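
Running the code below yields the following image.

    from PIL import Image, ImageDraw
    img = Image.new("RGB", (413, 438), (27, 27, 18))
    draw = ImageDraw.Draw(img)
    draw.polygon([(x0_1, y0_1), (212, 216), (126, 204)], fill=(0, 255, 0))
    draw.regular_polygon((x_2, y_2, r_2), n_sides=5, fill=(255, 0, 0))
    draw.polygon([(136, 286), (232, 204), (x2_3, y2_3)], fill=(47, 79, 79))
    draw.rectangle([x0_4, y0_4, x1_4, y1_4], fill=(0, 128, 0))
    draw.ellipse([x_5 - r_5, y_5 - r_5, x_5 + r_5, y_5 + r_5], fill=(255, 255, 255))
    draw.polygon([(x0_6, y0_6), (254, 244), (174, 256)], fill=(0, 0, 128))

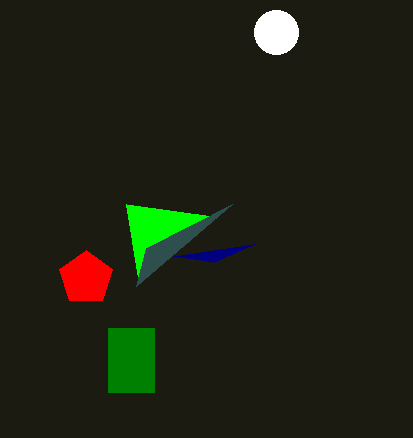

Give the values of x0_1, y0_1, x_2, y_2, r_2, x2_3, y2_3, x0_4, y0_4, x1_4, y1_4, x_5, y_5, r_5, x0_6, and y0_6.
x0_1 = 138; y0_1 = 278; x_2 = 86; y_2 = 278; r_2 = 28; x2_3 = 146; y2_3 = 248; x0_4 = 108; y0_4 = 328; x1_4 = 154; y1_4 = 392; x_5 = 276; y_5 = 32; r_5 = 22; x0_6 = 214; y0_6 = 262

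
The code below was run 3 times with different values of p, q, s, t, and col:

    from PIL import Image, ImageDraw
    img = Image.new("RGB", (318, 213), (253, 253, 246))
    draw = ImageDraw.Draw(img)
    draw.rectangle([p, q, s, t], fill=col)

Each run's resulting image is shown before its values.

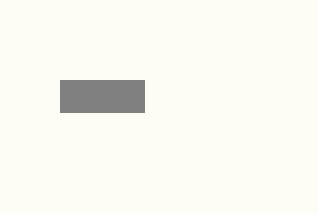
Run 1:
p = 60; q = 80; s = 144; t = 112; col = 'gray'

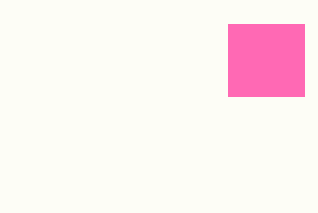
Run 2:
p = 228; q = 24; s = 304; t = 96; col = 'hotpink'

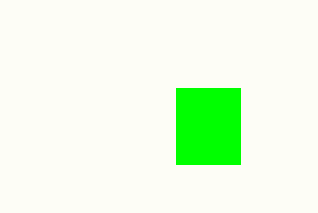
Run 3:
p = 176
q = 88
s = 240
t = 164
col = 'lime'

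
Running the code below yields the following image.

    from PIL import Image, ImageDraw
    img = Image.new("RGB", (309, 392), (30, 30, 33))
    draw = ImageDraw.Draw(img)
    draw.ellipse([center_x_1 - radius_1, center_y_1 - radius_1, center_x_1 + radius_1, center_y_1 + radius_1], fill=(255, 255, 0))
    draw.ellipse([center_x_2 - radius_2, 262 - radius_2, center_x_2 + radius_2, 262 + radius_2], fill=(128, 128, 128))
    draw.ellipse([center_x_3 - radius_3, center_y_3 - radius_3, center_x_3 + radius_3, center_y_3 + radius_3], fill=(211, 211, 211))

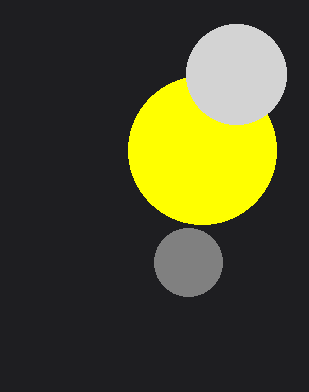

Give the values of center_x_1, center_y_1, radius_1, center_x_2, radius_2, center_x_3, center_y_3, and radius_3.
center_x_1 = 202
center_y_1 = 150
radius_1 = 74
center_x_2 = 188
radius_2 = 34
center_x_3 = 236
center_y_3 = 74
radius_3 = 50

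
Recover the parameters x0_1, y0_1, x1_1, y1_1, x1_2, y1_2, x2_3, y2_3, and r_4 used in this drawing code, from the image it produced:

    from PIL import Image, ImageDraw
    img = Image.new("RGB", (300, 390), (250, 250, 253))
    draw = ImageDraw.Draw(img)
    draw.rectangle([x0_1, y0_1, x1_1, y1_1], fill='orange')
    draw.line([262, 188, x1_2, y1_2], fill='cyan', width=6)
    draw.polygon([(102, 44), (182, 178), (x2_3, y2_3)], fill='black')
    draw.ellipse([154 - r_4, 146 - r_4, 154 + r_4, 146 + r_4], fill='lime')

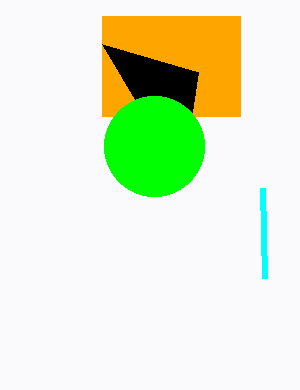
x0_1 = 102, y0_1 = 16, x1_1 = 240, y1_1 = 116, x1_2 = 264, y1_2 = 278, x2_3 = 198, y2_3 = 72, r_4 = 50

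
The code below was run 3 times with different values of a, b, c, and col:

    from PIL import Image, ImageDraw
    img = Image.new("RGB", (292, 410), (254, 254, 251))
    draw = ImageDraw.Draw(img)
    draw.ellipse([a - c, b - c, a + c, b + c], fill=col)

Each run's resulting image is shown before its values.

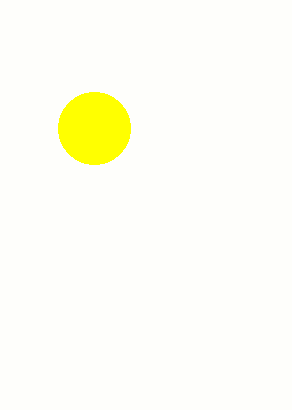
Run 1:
a = 94; b = 128; c = 36; col = 'yellow'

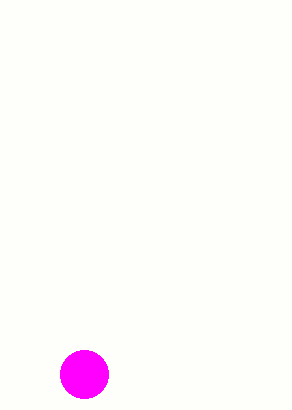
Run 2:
a = 84, b = 374, c = 24, col = 'magenta'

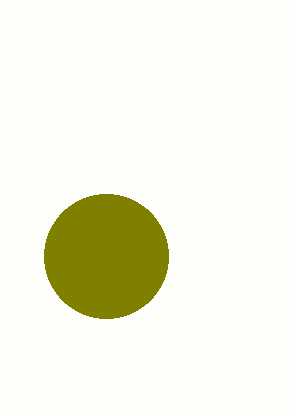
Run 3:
a = 106, b = 256, c = 62, col = 'olive'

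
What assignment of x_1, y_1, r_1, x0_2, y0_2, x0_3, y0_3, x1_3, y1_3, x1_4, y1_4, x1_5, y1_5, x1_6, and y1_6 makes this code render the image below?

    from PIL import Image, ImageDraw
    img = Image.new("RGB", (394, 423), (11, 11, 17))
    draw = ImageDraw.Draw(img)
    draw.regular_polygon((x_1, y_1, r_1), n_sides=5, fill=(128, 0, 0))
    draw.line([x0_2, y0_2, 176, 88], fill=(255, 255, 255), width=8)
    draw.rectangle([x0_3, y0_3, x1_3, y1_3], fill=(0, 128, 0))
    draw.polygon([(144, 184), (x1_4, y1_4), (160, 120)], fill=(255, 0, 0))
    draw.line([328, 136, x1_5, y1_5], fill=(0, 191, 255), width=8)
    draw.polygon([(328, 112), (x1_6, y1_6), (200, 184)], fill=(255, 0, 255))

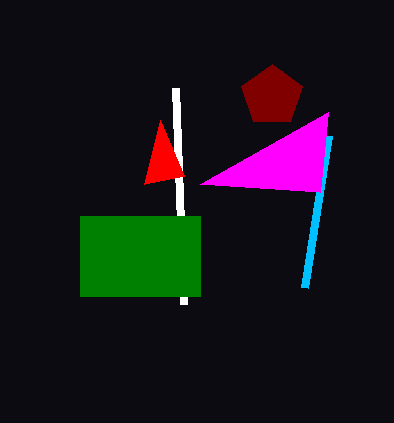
x_1 = 272; y_1 = 96; r_1 = 32; x0_2 = 184; y0_2 = 304; x0_3 = 80; y0_3 = 216; x1_3 = 200; y1_3 = 296; x1_4 = 184; y1_4 = 176; x1_5 = 304; y1_5 = 288; x1_6 = 320; y1_6 = 192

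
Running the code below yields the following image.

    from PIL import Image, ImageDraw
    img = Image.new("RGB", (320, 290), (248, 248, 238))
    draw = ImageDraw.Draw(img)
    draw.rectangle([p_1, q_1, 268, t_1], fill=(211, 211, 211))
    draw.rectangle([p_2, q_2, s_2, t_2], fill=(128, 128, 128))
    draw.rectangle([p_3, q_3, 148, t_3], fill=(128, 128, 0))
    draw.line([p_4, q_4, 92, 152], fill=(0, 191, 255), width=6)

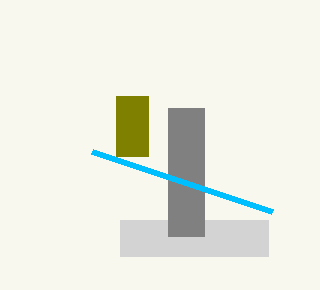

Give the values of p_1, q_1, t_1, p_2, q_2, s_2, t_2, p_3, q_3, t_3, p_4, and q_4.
p_1 = 120; q_1 = 220; t_1 = 256; p_2 = 168; q_2 = 108; s_2 = 204; t_2 = 236; p_3 = 116; q_3 = 96; t_3 = 156; p_4 = 272; q_4 = 212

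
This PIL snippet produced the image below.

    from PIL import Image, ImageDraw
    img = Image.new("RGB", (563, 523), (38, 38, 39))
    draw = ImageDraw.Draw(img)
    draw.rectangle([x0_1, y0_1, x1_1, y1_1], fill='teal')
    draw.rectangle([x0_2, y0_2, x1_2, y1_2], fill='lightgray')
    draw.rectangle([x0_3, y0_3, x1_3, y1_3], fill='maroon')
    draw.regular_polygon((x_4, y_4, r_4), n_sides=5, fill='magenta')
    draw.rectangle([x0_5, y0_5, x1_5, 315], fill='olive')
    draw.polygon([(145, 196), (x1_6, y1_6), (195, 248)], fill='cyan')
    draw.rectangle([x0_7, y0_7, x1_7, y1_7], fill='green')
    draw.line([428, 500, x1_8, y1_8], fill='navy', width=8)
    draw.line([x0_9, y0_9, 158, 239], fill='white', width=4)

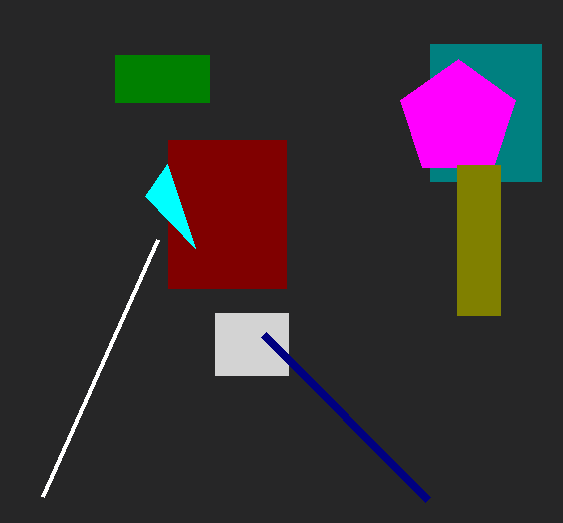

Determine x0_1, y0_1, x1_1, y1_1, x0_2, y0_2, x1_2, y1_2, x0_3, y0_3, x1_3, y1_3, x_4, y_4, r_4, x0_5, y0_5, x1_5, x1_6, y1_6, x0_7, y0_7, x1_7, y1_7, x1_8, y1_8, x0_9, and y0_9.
x0_1 = 430, y0_1 = 44, x1_1 = 541, y1_1 = 181, x0_2 = 215, y0_2 = 313, x1_2 = 288, y1_2 = 375, x0_3 = 168, y0_3 = 140, x1_3 = 286, y1_3 = 288, x_4 = 458, y_4 = 119, r_4 = 60, x0_5 = 457, y0_5 = 165, x1_5 = 500, x1_6 = 167, y1_6 = 164, x0_7 = 115, y0_7 = 55, x1_7 = 209, y1_7 = 102, x1_8 = 264, y1_8 = 335, x0_9 = 43, y0_9 = 496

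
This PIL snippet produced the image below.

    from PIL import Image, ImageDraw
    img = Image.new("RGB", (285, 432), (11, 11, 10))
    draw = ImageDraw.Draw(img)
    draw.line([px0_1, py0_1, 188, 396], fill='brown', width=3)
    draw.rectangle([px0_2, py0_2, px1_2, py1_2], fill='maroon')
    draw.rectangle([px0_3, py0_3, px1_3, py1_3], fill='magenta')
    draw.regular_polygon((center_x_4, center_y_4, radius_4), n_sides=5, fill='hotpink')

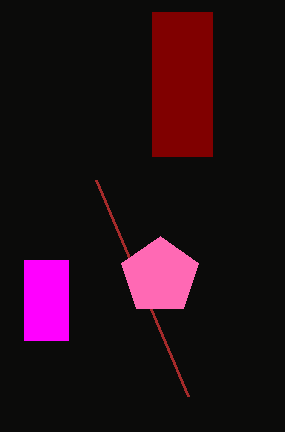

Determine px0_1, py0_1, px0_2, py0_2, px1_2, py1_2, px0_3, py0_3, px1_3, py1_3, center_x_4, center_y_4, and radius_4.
px0_1 = 96; py0_1 = 180; px0_2 = 152; py0_2 = 12; px1_2 = 212; py1_2 = 156; px0_3 = 24; py0_3 = 260; px1_3 = 68; py1_3 = 340; center_x_4 = 160; center_y_4 = 276; radius_4 = 40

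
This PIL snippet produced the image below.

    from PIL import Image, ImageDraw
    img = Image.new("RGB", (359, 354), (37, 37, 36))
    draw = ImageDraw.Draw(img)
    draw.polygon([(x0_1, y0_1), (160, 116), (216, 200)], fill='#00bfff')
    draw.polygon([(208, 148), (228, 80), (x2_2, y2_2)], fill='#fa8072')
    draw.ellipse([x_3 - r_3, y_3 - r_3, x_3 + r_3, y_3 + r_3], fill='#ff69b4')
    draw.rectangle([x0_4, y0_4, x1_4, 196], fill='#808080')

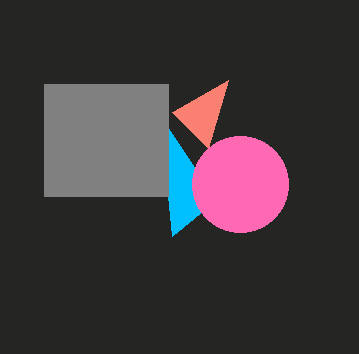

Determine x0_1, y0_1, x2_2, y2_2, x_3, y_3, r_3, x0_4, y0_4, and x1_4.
x0_1 = 172
y0_1 = 236
x2_2 = 172
y2_2 = 112
x_3 = 240
y_3 = 184
r_3 = 48
x0_4 = 44
y0_4 = 84
x1_4 = 168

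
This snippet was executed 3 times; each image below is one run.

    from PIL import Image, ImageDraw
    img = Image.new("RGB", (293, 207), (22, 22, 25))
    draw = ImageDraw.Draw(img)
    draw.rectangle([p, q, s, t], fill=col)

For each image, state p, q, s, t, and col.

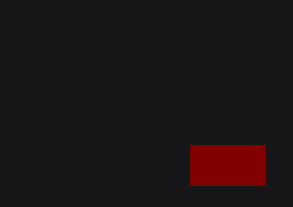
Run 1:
p = 190, q = 145, s = 265, t = 185, col = 'maroon'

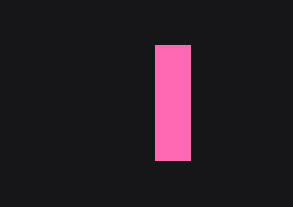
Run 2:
p = 155
q = 45
s = 190
t = 160
col = 'hotpink'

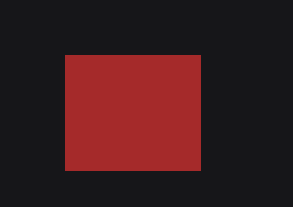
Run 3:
p = 65
q = 55
s = 200
t = 170
col = 'brown'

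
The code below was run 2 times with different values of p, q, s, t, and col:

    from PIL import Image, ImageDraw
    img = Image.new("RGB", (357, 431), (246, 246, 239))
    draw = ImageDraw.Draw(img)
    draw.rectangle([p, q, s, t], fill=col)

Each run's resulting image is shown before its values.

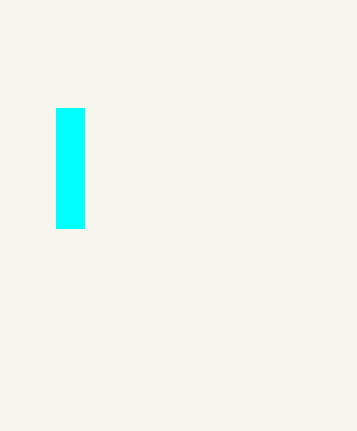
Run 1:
p = 56, q = 108, s = 84, t = 228, col = 'cyan'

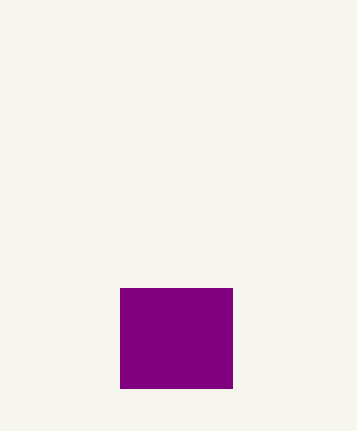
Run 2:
p = 120; q = 288; s = 232; t = 388; col = 'purple'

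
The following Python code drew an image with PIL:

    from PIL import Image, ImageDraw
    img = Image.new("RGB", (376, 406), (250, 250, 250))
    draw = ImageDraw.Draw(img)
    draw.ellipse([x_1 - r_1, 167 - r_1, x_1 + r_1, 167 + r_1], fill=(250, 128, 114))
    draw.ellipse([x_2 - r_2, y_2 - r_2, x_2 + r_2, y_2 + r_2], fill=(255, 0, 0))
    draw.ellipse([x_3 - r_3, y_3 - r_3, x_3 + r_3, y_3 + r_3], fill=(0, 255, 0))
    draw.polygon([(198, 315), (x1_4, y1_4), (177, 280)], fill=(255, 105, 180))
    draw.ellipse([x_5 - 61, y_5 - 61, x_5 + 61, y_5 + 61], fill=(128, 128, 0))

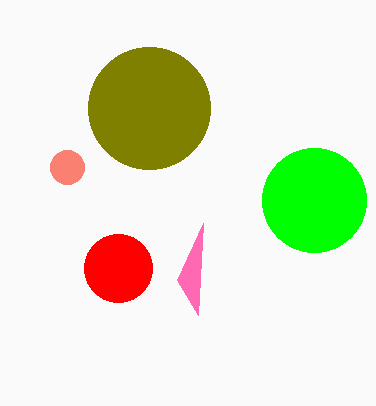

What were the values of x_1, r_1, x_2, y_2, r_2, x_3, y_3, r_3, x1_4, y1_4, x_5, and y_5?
x_1 = 67, r_1 = 17, x_2 = 118, y_2 = 268, r_2 = 34, x_3 = 314, y_3 = 200, r_3 = 52, x1_4 = 203, y1_4 = 223, x_5 = 149, y_5 = 108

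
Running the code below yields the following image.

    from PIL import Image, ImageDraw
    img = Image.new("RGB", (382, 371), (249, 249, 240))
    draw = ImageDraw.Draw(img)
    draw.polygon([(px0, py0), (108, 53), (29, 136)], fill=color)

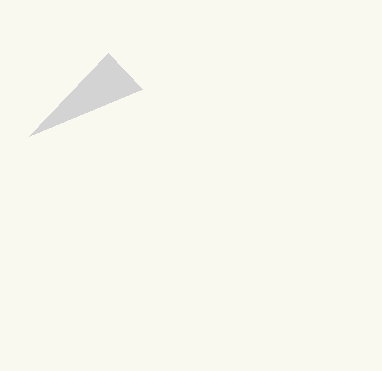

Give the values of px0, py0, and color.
px0 = 142; py0 = 89; color = 'lightgray'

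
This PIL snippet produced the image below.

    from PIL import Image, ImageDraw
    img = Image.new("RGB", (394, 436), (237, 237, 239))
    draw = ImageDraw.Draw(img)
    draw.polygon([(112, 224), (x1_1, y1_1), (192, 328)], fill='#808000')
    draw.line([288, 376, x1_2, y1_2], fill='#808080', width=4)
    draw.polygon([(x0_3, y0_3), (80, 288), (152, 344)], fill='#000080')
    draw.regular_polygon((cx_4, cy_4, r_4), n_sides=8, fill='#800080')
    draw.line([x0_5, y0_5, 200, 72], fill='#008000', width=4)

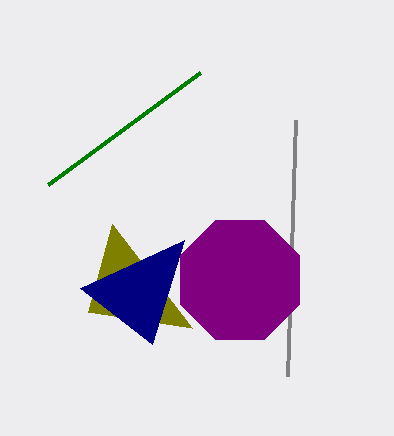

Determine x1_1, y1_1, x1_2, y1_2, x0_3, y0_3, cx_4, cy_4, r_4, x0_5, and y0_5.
x1_1 = 88
y1_1 = 312
x1_2 = 296
y1_2 = 120
x0_3 = 184
y0_3 = 240
cx_4 = 240
cy_4 = 280
r_4 = 64
x0_5 = 48
y0_5 = 184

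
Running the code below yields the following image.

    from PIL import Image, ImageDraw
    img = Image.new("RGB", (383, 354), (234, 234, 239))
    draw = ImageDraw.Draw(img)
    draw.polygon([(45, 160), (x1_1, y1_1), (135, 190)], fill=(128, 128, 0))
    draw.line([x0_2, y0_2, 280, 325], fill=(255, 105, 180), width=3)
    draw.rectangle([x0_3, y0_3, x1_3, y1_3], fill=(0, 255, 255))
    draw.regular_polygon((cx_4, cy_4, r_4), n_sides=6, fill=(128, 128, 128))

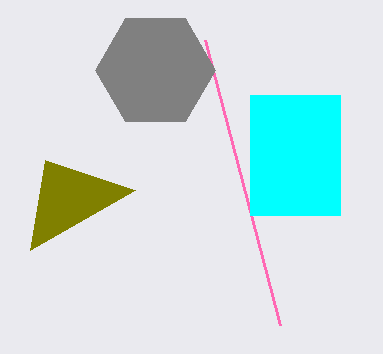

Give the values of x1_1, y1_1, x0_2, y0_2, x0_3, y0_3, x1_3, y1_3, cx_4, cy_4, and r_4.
x1_1 = 30, y1_1 = 250, x0_2 = 205, y0_2 = 40, x0_3 = 250, y0_3 = 95, x1_3 = 340, y1_3 = 215, cx_4 = 155, cy_4 = 70, r_4 = 60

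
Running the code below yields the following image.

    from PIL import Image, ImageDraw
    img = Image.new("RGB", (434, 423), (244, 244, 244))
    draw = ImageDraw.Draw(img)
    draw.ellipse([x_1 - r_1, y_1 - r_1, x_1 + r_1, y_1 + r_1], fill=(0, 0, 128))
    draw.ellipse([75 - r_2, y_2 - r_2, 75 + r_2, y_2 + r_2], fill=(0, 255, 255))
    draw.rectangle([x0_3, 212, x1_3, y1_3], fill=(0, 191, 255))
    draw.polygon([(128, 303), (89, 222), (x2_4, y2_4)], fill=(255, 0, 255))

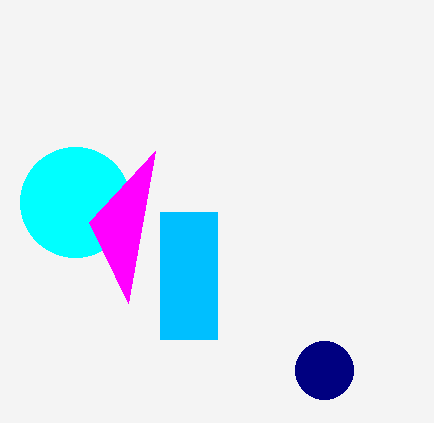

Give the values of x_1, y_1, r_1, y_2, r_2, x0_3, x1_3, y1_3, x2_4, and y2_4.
x_1 = 324
y_1 = 370
r_1 = 29
y_2 = 202
r_2 = 55
x0_3 = 160
x1_3 = 217
y1_3 = 339
x2_4 = 155
y2_4 = 151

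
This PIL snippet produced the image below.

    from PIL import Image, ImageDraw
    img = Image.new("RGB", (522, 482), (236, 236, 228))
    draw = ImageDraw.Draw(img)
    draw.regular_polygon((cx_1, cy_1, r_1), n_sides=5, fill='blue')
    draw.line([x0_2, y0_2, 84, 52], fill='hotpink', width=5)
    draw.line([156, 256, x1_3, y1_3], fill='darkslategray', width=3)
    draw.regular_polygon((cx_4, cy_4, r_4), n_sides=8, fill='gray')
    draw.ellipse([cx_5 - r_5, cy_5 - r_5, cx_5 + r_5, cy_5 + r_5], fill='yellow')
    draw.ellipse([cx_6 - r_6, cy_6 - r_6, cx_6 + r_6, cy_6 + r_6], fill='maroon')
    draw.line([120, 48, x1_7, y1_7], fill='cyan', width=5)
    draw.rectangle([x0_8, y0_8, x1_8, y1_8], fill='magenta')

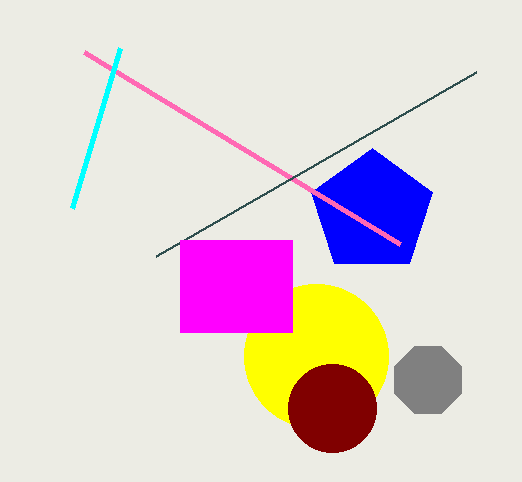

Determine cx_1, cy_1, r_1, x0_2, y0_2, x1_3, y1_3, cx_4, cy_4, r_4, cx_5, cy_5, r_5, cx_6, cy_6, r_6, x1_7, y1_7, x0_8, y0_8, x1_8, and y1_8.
cx_1 = 372
cy_1 = 212
r_1 = 64
x0_2 = 400
y0_2 = 244
x1_3 = 476
y1_3 = 72
cx_4 = 428
cy_4 = 380
r_4 = 36
cx_5 = 316
cy_5 = 356
r_5 = 72
cx_6 = 332
cy_6 = 408
r_6 = 44
x1_7 = 72
y1_7 = 208
x0_8 = 180
y0_8 = 240
x1_8 = 292
y1_8 = 332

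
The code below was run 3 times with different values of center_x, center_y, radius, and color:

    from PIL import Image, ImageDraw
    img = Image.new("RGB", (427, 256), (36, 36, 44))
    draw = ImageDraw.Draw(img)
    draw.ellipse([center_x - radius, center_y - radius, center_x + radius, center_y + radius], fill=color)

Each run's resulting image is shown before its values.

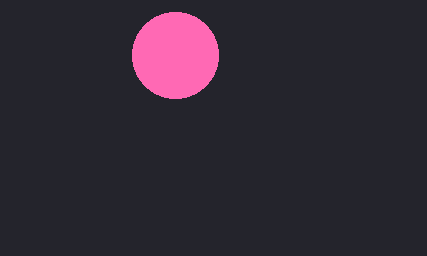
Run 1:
center_x = 175, center_y = 55, radius = 43, color = 'hotpink'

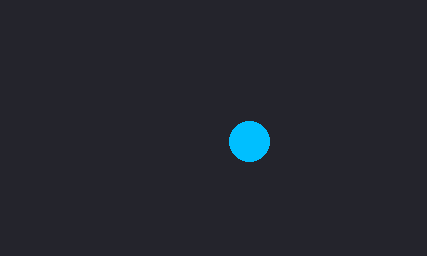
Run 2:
center_x = 249
center_y = 141
radius = 20
color = 'deepskyblue'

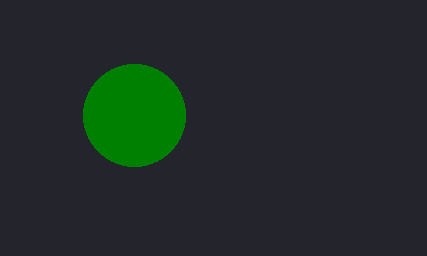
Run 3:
center_x = 134; center_y = 115; radius = 51; color = 'green'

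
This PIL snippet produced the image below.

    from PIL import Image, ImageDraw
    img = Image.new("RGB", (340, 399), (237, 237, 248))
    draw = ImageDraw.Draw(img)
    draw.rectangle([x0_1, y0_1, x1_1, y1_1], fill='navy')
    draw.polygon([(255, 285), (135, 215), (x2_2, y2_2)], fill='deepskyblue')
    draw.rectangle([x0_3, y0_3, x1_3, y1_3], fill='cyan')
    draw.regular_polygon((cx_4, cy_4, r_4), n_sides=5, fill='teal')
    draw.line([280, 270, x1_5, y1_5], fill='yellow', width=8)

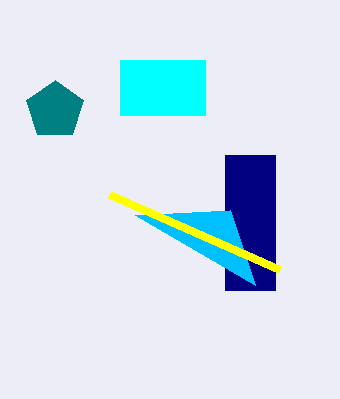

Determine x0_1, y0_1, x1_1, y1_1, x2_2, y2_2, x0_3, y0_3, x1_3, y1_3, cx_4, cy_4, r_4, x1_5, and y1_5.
x0_1 = 225; y0_1 = 155; x1_1 = 275; y1_1 = 290; x2_2 = 230; y2_2 = 210; x0_3 = 120; y0_3 = 60; x1_3 = 205; y1_3 = 115; cx_4 = 55; cy_4 = 110; r_4 = 30; x1_5 = 110; y1_5 = 195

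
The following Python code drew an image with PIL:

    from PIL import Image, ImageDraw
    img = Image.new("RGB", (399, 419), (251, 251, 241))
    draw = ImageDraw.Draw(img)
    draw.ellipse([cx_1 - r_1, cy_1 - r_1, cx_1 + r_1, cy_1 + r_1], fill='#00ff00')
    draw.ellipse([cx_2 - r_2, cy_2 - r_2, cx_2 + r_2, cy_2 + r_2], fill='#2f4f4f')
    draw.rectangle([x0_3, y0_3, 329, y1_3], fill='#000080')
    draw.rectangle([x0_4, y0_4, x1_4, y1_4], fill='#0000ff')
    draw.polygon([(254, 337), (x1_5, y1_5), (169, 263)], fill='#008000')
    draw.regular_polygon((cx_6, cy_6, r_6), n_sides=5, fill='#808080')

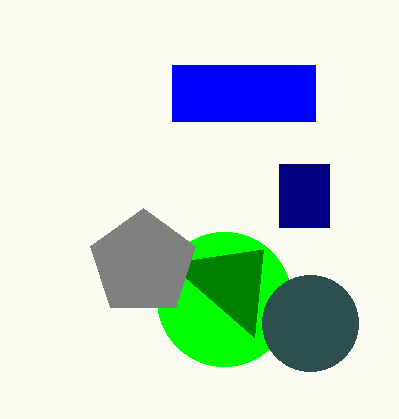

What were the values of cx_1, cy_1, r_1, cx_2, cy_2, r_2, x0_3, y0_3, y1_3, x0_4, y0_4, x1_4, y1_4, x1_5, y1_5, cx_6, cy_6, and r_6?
cx_1 = 224, cy_1 = 299, r_1 = 67, cx_2 = 310, cy_2 = 323, r_2 = 48, x0_3 = 279, y0_3 = 164, y1_3 = 227, x0_4 = 172, y0_4 = 65, x1_4 = 315, y1_4 = 121, x1_5 = 263, y1_5 = 249, cx_6 = 143, cy_6 = 263, r_6 = 55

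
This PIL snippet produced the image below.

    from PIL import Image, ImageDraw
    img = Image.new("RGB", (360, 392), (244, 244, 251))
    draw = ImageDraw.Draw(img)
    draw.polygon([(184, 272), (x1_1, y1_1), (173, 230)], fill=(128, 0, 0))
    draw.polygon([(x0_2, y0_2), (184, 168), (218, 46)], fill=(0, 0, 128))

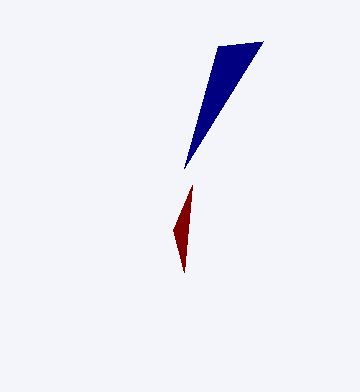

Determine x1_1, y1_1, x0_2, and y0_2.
x1_1 = 192
y1_1 = 185
x0_2 = 263
y0_2 = 41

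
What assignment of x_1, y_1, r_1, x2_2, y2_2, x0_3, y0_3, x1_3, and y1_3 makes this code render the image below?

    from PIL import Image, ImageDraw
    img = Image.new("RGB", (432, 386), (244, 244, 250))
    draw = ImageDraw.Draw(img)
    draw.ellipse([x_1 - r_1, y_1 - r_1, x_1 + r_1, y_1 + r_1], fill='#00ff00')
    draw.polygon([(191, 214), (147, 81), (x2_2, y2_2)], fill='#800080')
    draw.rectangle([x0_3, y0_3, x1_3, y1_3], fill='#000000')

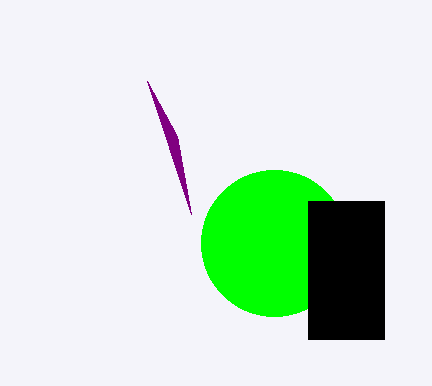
x_1 = 274
y_1 = 243
r_1 = 73
x2_2 = 177
y2_2 = 136
x0_3 = 308
y0_3 = 201
x1_3 = 384
y1_3 = 339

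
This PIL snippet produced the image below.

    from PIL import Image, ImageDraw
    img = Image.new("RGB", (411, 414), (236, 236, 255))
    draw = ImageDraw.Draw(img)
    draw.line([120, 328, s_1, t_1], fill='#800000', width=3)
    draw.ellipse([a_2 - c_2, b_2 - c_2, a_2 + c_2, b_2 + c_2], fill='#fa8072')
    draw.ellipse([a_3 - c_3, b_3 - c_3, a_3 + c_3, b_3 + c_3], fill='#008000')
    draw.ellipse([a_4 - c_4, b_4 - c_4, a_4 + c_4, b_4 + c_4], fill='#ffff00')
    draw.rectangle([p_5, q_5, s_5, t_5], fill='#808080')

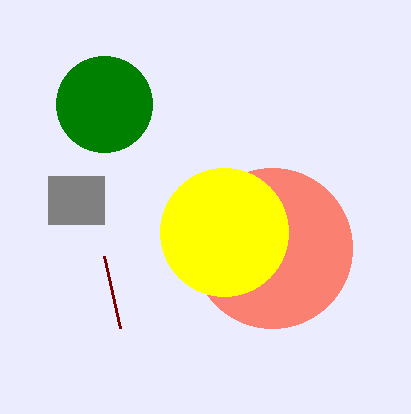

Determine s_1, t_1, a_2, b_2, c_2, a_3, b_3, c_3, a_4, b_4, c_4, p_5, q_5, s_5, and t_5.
s_1 = 104
t_1 = 256
a_2 = 272
b_2 = 248
c_2 = 80
a_3 = 104
b_3 = 104
c_3 = 48
a_4 = 224
b_4 = 232
c_4 = 64
p_5 = 48
q_5 = 176
s_5 = 104
t_5 = 224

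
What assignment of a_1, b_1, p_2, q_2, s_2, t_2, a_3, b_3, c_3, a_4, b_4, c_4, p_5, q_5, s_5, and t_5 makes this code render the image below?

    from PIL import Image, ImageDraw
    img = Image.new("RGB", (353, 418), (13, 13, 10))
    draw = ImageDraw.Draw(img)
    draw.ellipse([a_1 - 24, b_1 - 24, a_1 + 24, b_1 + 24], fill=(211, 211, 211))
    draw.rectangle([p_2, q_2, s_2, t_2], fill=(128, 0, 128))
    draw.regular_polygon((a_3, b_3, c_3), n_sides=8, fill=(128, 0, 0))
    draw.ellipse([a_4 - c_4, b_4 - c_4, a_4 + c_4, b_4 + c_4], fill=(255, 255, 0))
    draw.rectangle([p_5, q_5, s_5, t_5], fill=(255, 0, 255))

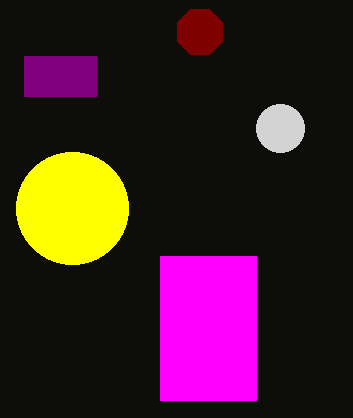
a_1 = 280, b_1 = 128, p_2 = 24, q_2 = 56, s_2 = 96, t_2 = 96, a_3 = 200, b_3 = 32, c_3 = 24, a_4 = 72, b_4 = 208, c_4 = 56, p_5 = 160, q_5 = 256, s_5 = 256, t_5 = 400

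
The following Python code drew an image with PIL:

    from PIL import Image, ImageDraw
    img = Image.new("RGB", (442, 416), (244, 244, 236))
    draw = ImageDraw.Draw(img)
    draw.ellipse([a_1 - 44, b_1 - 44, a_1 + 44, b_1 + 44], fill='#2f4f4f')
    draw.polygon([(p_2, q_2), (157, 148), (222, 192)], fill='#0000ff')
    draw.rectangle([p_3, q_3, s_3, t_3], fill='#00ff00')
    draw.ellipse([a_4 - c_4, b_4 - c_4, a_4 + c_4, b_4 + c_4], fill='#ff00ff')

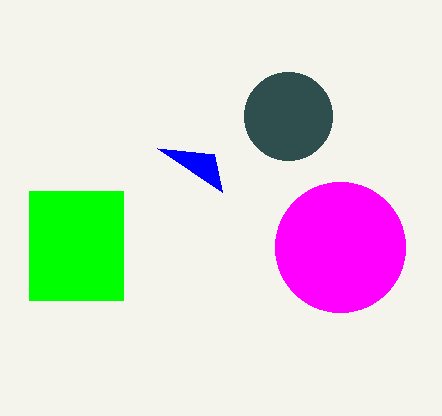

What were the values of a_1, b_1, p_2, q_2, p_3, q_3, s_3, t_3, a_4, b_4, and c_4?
a_1 = 288; b_1 = 116; p_2 = 214; q_2 = 154; p_3 = 29; q_3 = 191; s_3 = 123; t_3 = 300; a_4 = 340; b_4 = 247; c_4 = 65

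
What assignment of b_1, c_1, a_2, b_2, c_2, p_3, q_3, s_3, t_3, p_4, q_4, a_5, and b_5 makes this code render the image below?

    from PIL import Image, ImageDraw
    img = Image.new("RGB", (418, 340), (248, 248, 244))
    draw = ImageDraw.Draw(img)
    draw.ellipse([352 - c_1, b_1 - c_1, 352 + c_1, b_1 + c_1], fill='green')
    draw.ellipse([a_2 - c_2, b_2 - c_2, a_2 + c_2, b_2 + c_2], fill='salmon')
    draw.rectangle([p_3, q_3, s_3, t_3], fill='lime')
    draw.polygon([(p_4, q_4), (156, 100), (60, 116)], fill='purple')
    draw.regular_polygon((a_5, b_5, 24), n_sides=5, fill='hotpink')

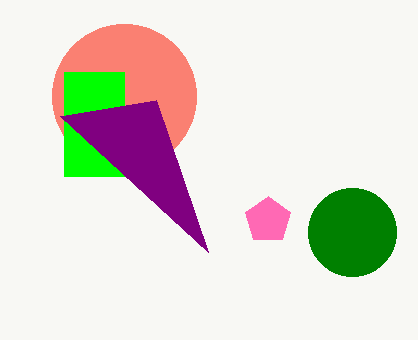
b_1 = 232
c_1 = 44
a_2 = 124
b_2 = 96
c_2 = 72
p_3 = 64
q_3 = 72
s_3 = 124
t_3 = 176
p_4 = 208
q_4 = 252
a_5 = 268
b_5 = 220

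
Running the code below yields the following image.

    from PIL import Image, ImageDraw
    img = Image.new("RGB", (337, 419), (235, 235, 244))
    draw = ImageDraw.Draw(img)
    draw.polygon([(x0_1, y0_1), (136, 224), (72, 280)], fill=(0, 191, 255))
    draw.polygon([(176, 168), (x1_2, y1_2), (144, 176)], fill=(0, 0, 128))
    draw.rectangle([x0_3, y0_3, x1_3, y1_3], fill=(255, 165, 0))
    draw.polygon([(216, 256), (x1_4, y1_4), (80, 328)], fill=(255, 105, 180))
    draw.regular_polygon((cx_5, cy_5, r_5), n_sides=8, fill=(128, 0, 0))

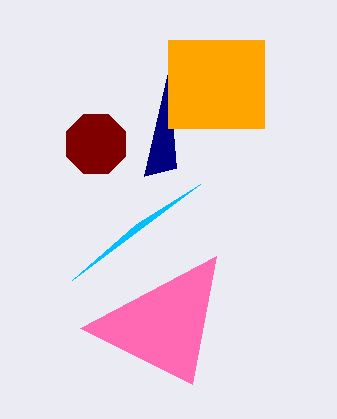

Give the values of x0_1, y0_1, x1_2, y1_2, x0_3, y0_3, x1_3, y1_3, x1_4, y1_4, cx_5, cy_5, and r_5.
x0_1 = 200, y0_1 = 184, x1_2 = 168, y1_2 = 72, x0_3 = 168, y0_3 = 40, x1_3 = 264, y1_3 = 128, x1_4 = 192, y1_4 = 384, cx_5 = 96, cy_5 = 144, r_5 = 32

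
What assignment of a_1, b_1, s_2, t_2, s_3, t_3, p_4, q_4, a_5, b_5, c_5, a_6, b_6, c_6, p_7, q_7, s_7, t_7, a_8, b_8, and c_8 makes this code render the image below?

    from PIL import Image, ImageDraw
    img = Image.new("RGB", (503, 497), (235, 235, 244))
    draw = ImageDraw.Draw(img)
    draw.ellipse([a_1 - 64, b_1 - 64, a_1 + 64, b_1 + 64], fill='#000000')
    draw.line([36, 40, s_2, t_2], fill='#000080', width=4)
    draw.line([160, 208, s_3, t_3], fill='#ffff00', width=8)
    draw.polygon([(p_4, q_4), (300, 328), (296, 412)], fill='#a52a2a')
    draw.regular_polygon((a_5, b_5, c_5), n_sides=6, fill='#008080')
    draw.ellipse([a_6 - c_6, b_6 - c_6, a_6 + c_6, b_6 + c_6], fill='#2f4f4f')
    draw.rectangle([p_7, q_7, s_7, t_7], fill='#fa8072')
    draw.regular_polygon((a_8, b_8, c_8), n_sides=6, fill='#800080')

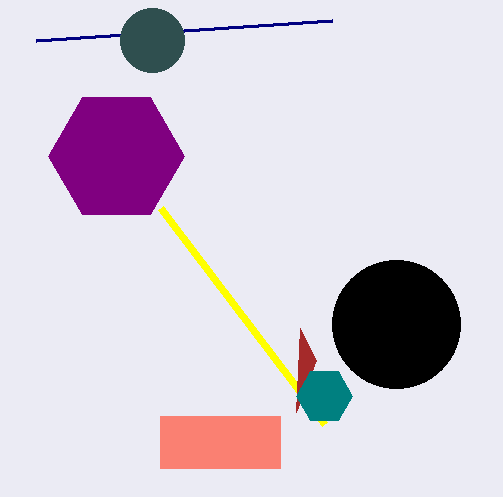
a_1 = 396; b_1 = 324; s_2 = 332; t_2 = 20; s_3 = 324; t_3 = 424; p_4 = 316; q_4 = 360; a_5 = 324; b_5 = 396; c_5 = 28; a_6 = 152; b_6 = 40; c_6 = 32; p_7 = 160; q_7 = 416; s_7 = 280; t_7 = 468; a_8 = 116; b_8 = 156; c_8 = 68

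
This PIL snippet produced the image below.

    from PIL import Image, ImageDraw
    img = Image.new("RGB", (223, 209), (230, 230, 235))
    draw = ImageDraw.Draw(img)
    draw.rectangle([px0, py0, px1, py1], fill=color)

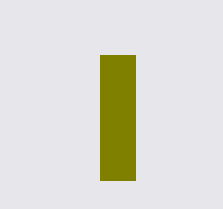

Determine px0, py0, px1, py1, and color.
px0 = 100, py0 = 55, px1 = 135, py1 = 180, color = 'olive'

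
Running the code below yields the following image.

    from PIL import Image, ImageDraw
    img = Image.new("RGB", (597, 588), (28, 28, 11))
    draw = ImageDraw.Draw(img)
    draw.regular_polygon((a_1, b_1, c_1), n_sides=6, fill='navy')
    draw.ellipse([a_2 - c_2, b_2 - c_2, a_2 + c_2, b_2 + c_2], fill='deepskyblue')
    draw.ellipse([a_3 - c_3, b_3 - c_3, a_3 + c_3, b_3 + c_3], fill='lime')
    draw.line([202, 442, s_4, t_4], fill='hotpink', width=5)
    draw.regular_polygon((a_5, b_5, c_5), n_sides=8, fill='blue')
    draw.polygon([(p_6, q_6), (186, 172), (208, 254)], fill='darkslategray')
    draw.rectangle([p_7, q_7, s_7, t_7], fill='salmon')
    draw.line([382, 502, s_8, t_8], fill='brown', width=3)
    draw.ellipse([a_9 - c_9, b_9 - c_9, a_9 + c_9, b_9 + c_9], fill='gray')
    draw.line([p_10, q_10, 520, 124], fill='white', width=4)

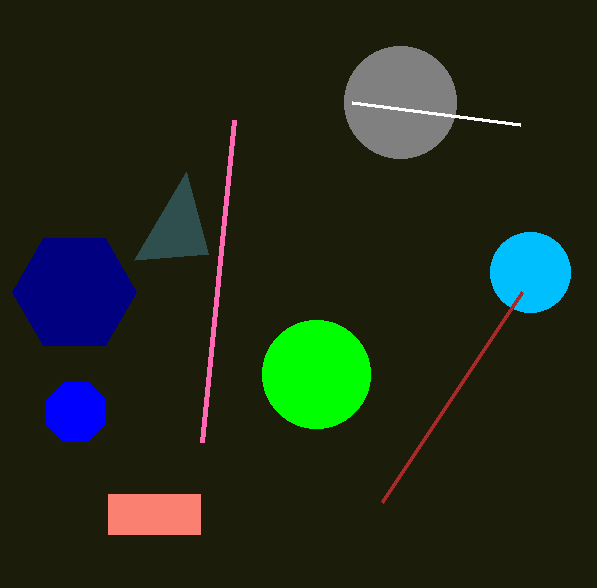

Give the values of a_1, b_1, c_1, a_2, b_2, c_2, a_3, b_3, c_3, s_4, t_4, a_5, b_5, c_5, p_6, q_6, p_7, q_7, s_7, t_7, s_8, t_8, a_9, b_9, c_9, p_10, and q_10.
a_1 = 74; b_1 = 292; c_1 = 62; a_2 = 530; b_2 = 272; c_2 = 40; a_3 = 316; b_3 = 374; c_3 = 54; s_4 = 234; t_4 = 120; a_5 = 76; b_5 = 412; c_5 = 32; p_6 = 134; q_6 = 260; p_7 = 108; q_7 = 494; s_7 = 200; t_7 = 534; s_8 = 522; t_8 = 292; a_9 = 400; b_9 = 102; c_9 = 56; p_10 = 352; q_10 = 102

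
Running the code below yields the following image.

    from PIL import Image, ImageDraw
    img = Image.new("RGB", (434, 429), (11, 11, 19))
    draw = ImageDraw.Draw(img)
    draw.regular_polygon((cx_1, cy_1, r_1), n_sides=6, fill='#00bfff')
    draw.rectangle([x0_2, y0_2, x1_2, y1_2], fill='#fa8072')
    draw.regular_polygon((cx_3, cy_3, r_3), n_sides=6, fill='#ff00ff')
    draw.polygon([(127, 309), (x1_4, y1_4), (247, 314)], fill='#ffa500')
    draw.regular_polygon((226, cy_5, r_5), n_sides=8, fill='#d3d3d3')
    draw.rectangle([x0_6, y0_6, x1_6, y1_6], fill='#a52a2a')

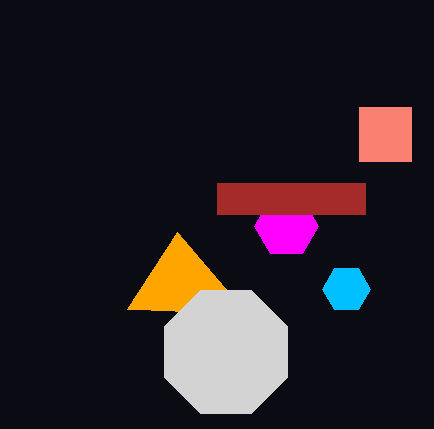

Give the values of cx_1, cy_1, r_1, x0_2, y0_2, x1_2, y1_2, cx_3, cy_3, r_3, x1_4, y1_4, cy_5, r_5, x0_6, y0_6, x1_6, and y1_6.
cx_1 = 346; cy_1 = 289; r_1 = 24; x0_2 = 359; y0_2 = 107; x1_2 = 411; y1_2 = 161; cx_3 = 286; cy_3 = 226; r_3 = 32; x1_4 = 177; y1_4 = 232; cy_5 = 352; r_5 = 67; x0_6 = 217; y0_6 = 183; x1_6 = 365; y1_6 = 214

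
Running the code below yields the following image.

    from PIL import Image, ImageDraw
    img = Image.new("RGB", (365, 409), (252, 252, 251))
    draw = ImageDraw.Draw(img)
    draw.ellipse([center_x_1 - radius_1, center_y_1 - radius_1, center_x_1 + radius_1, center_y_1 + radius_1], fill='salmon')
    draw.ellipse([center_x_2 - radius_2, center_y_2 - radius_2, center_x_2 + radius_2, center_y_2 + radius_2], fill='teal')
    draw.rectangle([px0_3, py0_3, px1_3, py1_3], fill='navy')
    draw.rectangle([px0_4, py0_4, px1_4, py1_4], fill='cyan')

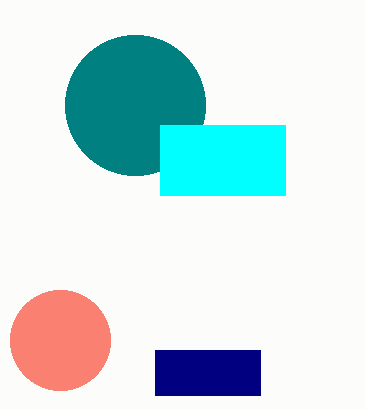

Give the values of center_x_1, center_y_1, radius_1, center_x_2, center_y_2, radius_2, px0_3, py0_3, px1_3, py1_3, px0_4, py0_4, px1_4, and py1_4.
center_x_1 = 60
center_y_1 = 340
radius_1 = 50
center_x_2 = 135
center_y_2 = 105
radius_2 = 70
px0_3 = 155
py0_3 = 350
px1_3 = 260
py1_3 = 395
px0_4 = 160
py0_4 = 125
px1_4 = 285
py1_4 = 195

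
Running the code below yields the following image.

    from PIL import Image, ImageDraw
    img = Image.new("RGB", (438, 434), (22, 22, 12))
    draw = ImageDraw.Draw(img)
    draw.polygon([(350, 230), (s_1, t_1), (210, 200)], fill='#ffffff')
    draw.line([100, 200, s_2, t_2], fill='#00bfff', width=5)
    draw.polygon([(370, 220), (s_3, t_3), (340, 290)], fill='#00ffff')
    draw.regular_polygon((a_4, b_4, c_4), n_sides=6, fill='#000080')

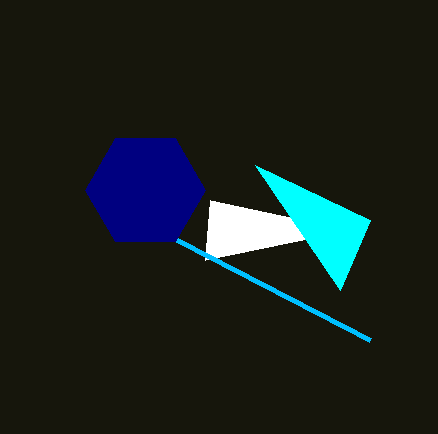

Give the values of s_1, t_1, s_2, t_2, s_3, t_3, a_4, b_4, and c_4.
s_1 = 205; t_1 = 260; s_2 = 370; t_2 = 340; s_3 = 255; t_3 = 165; a_4 = 145; b_4 = 190; c_4 = 60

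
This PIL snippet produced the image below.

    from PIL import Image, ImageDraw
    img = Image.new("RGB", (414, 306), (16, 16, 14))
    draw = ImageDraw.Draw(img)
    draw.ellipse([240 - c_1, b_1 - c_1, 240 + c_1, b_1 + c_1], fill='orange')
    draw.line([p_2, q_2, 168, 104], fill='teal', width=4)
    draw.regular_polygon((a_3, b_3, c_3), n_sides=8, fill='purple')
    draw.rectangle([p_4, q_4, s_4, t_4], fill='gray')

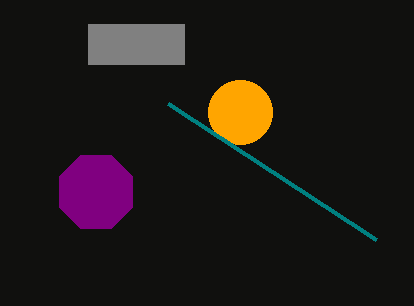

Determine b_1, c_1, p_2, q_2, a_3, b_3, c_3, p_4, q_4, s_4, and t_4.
b_1 = 112, c_1 = 32, p_2 = 376, q_2 = 240, a_3 = 96, b_3 = 192, c_3 = 40, p_4 = 88, q_4 = 24, s_4 = 184, t_4 = 64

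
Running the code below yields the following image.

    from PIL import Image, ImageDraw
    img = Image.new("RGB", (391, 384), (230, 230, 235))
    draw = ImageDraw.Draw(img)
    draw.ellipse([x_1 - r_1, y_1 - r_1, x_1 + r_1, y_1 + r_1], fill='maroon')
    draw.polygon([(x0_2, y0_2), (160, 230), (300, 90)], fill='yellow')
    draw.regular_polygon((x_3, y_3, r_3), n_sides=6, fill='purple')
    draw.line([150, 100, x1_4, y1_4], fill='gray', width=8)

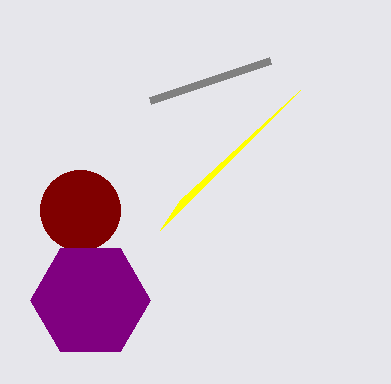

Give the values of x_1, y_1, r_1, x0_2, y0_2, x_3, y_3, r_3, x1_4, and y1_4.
x_1 = 80, y_1 = 210, r_1 = 40, x0_2 = 180, y0_2 = 200, x_3 = 90, y_3 = 300, r_3 = 60, x1_4 = 270, y1_4 = 60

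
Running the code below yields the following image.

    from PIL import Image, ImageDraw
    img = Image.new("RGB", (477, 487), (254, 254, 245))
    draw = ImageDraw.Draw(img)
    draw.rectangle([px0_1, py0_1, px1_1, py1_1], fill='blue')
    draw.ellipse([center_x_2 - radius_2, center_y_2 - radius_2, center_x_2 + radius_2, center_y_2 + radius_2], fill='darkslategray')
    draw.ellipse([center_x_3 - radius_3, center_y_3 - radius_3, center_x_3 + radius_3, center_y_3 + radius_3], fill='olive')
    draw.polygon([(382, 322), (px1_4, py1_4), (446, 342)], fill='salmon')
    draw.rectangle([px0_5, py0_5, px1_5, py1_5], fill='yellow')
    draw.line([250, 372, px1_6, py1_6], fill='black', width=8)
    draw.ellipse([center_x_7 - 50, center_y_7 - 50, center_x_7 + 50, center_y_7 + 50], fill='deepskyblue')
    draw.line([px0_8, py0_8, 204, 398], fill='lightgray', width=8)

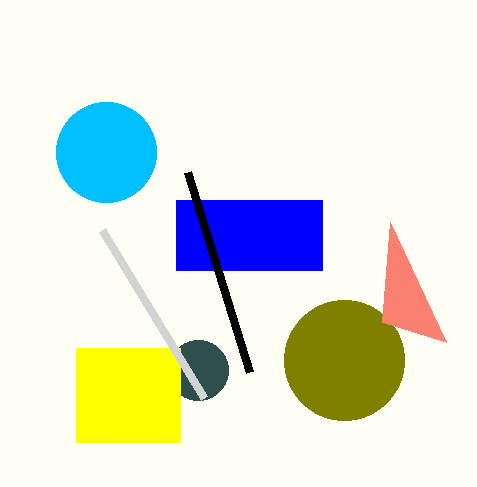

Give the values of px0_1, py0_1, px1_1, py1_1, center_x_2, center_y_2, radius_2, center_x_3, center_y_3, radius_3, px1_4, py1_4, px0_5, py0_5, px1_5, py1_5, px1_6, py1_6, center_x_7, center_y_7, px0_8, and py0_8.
px0_1 = 176
py0_1 = 200
px1_1 = 322
py1_1 = 270
center_x_2 = 198
center_y_2 = 370
radius_2 = 30
center_x_3 = 344
center_y_3 = 360
radius_3 = 60
px1_4 = 390
py1_4 = 222
px0_5 = 76
py0_5 = 348
px1_5 = 180
py1_5 = 442
px1_6 = 188
py1_6 = 172
center_x_7 = 106
center_y_7 = 152
px0_8 = 102
py0_8 = 230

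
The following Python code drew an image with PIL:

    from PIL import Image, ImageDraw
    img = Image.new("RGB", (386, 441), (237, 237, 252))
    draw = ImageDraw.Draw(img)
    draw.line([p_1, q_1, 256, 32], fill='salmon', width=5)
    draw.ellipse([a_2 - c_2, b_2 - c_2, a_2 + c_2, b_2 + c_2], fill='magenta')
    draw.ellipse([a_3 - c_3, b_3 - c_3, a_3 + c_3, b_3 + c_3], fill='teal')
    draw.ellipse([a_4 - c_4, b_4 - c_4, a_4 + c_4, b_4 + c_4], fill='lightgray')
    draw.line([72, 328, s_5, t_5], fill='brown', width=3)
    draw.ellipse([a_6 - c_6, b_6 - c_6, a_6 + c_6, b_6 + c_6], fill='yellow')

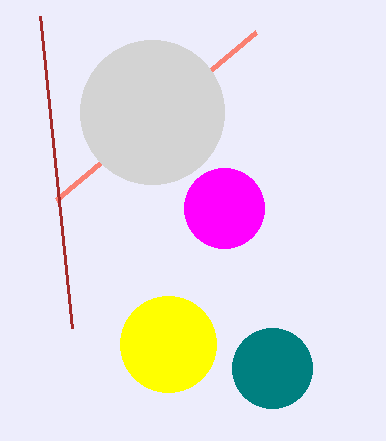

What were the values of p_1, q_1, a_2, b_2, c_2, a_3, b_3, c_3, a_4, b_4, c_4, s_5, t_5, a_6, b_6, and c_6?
p_1 = 56; q_1 = 200; a_2 = 224; b_2 = 208; c_2 = 40; a_3 = 272; b_3 = 368; c_3 = 40; a_4 = 152; b_4 = 112; c_4 = 72; s_5 = 40; t_5 = 16; a_6 = 168; b_6 = 344; c_6 = 48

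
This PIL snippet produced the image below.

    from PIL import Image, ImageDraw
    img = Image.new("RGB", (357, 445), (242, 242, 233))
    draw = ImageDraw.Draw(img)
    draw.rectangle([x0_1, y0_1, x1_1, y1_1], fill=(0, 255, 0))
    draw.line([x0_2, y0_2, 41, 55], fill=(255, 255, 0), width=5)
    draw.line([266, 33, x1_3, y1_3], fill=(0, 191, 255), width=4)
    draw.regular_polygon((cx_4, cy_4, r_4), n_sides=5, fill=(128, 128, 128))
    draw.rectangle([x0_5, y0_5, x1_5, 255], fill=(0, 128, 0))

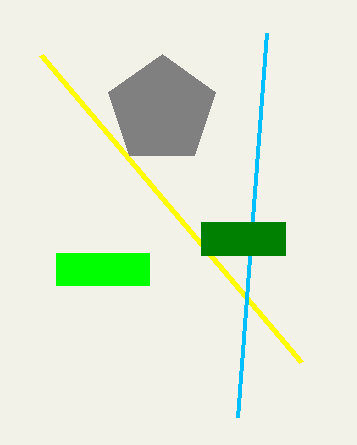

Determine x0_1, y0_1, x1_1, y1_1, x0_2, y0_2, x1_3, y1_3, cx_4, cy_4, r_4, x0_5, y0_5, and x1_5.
x0_1 = 56
y0_1 = 253
x1_1 = 149
y1_1 = 285
x0_2 = 301
y0_2 = 362
x1_3 = 237
y1_3 = 417
cx_4 = 162
cy_4 = 110
r_4 = 56
x0_5 = 201
y0_5 = 222
x1_5 = 285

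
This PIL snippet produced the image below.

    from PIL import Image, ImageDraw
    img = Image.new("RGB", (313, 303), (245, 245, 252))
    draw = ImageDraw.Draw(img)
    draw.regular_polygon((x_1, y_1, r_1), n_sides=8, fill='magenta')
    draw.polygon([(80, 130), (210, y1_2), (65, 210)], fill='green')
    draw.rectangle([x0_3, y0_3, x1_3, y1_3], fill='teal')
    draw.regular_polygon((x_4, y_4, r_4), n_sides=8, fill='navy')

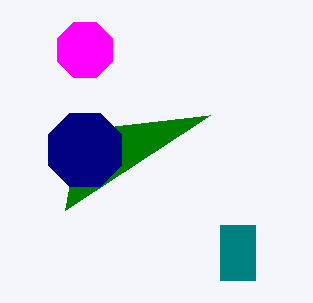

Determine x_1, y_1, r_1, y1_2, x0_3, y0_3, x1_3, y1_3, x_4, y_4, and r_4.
x_1 = 85
y_1 = 50
r_1 = 30
y1_2 = 115
x0_3 = 220
y0_3 = 225
x1_3 = 255
y1_3 = 280
x_4 = 85
y_4 = 150
r_4 = 40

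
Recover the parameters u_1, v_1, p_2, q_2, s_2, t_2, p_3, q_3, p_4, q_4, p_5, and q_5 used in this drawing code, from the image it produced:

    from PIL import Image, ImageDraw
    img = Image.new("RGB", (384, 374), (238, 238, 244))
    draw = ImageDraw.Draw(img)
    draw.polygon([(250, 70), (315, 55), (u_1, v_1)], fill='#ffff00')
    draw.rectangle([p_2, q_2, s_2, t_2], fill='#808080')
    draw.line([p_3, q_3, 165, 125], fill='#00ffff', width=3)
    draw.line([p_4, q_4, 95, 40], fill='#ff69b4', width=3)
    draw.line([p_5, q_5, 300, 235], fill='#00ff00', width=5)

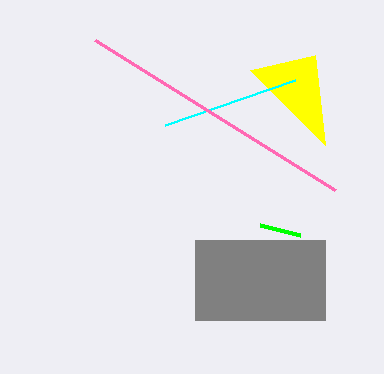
u_1 = 325, v_1 = 145, p_2 = 195, q_2 = 240, s_2 = 325, t_2 = 320, p_3 = 295, q_3 = 80, p_4 = 335, q_4 = 190, p_5 = 260, q_5 = 225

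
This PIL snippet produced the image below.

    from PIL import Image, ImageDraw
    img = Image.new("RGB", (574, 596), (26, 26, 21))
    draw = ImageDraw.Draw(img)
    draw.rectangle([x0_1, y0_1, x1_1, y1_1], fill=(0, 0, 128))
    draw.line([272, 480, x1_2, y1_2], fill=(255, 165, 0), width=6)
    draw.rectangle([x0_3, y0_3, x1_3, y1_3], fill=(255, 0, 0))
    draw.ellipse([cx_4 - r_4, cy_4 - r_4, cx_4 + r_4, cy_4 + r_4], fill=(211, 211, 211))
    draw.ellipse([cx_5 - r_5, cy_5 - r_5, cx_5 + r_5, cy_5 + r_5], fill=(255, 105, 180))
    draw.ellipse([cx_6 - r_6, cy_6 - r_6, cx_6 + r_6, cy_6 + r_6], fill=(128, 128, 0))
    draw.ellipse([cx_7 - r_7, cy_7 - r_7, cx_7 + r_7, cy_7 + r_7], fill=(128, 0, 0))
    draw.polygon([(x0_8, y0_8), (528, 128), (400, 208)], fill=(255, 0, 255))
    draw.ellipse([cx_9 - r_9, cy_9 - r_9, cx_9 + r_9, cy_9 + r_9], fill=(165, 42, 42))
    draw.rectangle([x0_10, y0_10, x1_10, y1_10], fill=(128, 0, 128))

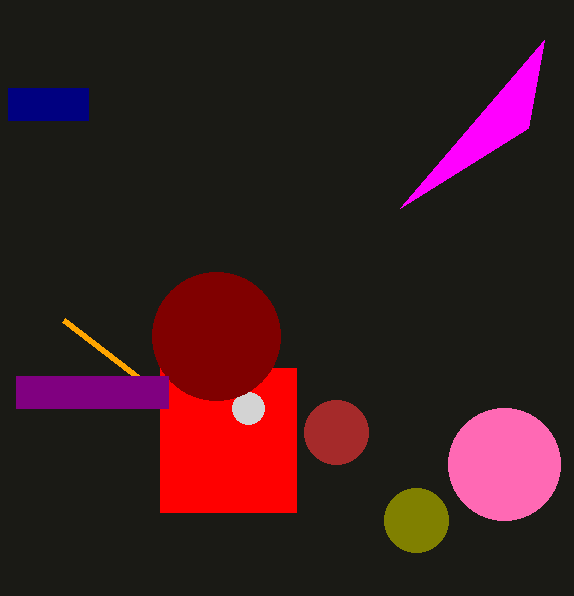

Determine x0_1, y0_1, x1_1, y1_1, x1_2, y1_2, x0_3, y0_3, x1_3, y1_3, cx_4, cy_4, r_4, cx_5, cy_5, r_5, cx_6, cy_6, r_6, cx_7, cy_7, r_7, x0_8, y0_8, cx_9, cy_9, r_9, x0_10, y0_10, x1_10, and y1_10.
x0_1 = 8, y0_1 = 88, x1_1 = 88, y1_1 = 120, x1_2 = 64, y1_2 = 320, x0_3 = 160, y0_3 = 368, x1_3 = 296, y1_3 = 512, cx_4 = 248, cy_4 = 408, r_4 = 16, cx_5 = 504, cy_5 = 464, r_5 = 56, cx_6 = 416, cy_6 = 520, r_6 = 32, cx_7 = 216, cy_7 = 336, r_7 = 64, x0_8 = 544, y0_8 = 40, cx_9 = 336, cy_9 = 432, r_9 = 32, x0_10 = 16, y0_10 = 376, x1_10 = 168, y1_10 = 408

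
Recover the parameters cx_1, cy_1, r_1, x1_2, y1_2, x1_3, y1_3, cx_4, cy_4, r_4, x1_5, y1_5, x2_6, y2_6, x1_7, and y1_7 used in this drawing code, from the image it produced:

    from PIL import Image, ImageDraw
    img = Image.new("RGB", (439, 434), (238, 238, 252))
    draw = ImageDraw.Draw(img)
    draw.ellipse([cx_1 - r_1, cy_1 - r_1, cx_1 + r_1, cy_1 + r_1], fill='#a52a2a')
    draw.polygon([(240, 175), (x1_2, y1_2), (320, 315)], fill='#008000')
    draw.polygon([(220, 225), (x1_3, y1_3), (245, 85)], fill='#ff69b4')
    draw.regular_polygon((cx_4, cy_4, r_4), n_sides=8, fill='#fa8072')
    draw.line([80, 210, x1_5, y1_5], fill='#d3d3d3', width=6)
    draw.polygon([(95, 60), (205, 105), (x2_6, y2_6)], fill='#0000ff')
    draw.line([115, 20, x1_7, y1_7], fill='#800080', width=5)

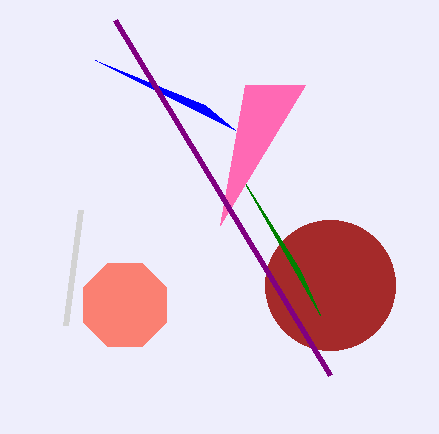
cx_1 = 330, cy_1 = 285, r_1 = 65, x1_2 = 300, y1_2 = 270, x1_3 = 305, y1_3 = 85, cx_4 = 125, cy_4 = 305, r_4 = 45, x1_5 = 65, y1_5 = 325, x2_6 = 235, y2_6 = 130, x1_7 = 330, y1_7 = 375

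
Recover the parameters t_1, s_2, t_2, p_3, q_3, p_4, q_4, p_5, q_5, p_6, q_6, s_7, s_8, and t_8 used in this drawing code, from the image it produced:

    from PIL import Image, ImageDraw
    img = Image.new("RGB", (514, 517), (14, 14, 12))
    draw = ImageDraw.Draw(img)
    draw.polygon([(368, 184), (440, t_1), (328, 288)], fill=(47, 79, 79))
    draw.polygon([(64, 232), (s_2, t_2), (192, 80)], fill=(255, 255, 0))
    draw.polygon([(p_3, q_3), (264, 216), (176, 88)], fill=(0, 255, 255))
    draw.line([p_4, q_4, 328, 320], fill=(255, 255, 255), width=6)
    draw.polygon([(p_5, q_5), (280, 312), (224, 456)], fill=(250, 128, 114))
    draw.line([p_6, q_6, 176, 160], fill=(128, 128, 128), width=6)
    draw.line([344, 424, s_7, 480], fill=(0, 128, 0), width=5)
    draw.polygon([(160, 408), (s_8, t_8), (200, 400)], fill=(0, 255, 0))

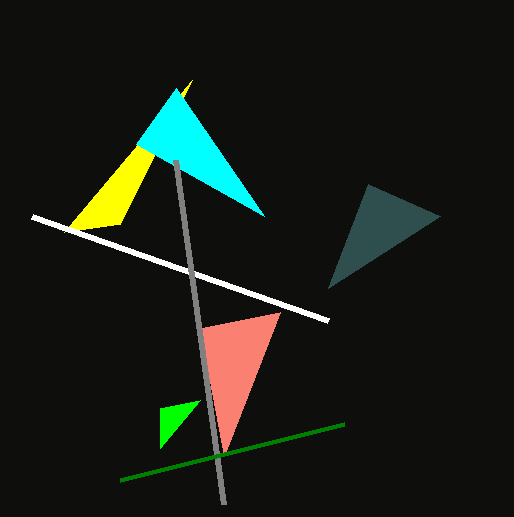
t_1 = 216, s_2 = 120, t_2 = 224, p_3 = 136, q_3 = 144, p_4 = 32, q_4 = 216, p_5 = 200, q_5 = 328, p_6 = 224, q_6 = 504, s_7 = 120, s_8 = 160, t_8 = 448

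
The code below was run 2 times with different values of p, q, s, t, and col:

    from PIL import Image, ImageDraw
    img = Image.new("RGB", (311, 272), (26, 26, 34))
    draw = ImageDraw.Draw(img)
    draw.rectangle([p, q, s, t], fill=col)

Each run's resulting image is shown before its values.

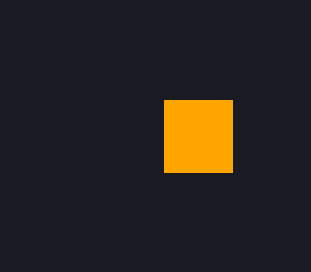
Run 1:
p = 164; q = 100; s = 232; t = 172; col = 'orange'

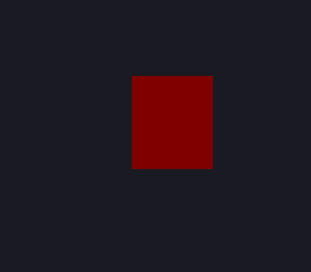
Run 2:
p = 132
q = 76
s = 212
t = 168
col = 'maroon'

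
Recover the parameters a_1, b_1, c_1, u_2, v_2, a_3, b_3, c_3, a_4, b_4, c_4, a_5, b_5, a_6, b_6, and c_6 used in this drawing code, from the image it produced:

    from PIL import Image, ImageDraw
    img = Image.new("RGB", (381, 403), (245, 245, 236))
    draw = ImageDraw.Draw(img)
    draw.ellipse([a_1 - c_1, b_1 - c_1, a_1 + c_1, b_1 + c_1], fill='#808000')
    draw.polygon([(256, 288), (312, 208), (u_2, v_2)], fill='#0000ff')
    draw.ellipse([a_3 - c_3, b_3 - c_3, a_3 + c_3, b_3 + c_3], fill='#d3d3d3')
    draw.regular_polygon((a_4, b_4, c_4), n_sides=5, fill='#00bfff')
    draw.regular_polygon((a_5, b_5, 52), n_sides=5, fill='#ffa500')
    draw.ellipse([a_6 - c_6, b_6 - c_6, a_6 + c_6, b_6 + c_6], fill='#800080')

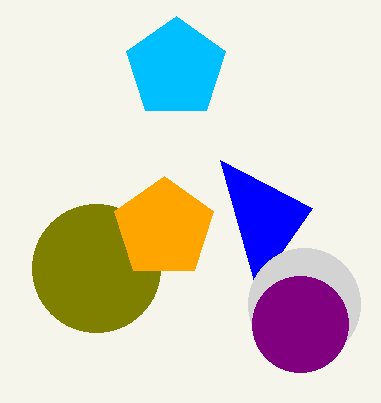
a_1 = 96, b_1 = 268, c_1 = 64, u_2 = 220, v_2 = 160, a_3 = 304, b_3 = 304, c_3 = 56, a_4 = 176, b_4 = 68, c_4 = 52, a_5 = 164, b_5 = 228, a_6 = 300, b_6 = 324, c_6 = 48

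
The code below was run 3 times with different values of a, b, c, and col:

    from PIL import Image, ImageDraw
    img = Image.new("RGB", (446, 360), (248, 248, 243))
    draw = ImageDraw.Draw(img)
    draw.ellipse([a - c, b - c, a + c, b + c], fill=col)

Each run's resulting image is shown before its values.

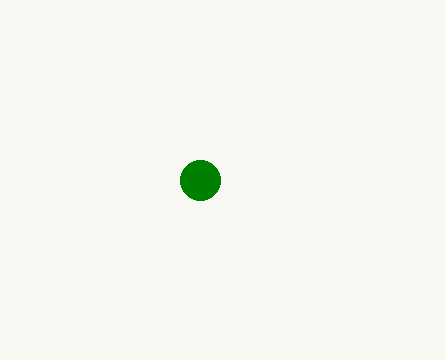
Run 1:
a = 200; b = 180; c = 20; col = 'green'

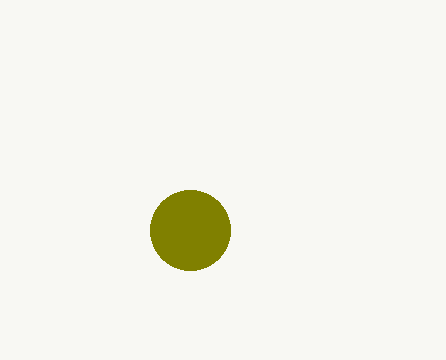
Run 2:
a = 190, b = 230, c = 40, col = 'olive'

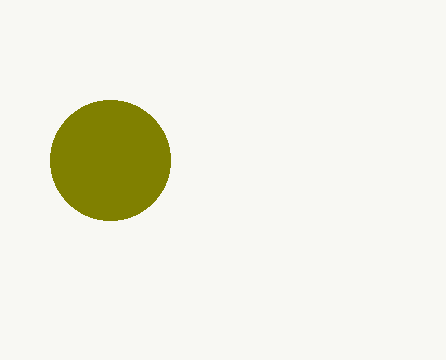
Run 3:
a = 110
b = 160
c = 60
col = 'olive'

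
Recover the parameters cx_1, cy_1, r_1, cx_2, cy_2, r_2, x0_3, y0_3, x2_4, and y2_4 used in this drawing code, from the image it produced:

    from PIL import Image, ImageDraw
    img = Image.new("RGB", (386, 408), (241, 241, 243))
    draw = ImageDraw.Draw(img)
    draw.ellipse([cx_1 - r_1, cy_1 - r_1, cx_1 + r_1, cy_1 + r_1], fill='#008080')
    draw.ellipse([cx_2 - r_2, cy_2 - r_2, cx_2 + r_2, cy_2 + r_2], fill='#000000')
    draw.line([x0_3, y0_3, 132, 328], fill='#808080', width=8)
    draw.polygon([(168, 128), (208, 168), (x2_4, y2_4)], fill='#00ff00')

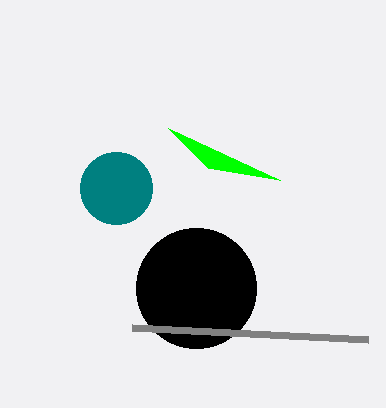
cx_1 = 116, cy_1 = 188, r_1 = 36, cx_2 = 196, cy_2 = 288, r_2 = 60, x0_3 = 368, y0_3 = 340, x2_4 = 280, y2_4 = 180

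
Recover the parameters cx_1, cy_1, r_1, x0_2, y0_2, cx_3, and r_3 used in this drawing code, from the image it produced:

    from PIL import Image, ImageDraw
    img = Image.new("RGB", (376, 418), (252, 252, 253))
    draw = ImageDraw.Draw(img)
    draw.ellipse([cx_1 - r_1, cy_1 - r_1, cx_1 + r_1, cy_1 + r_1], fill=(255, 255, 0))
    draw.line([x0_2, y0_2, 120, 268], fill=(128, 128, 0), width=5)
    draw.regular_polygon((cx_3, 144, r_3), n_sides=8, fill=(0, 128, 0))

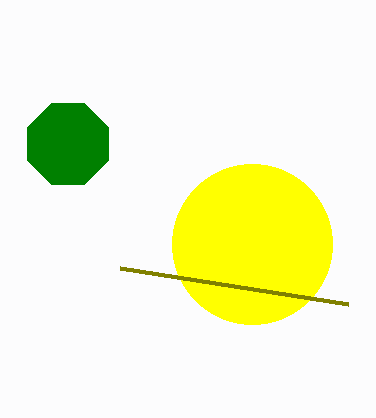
cx_1 = 252; cy_1 = 244; r_1 = 80; x0_2 = 348; y0_2 = 304; cx_3 = 68; r_3 = 44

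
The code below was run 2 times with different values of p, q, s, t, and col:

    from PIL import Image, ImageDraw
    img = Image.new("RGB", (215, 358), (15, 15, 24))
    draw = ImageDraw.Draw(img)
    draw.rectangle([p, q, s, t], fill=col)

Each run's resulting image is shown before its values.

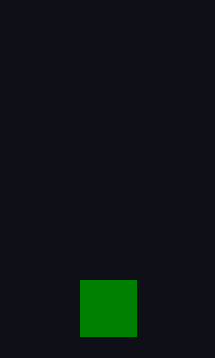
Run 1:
p = 80
q = 280
s = 136
t = 336
col = 'green'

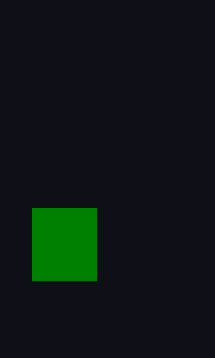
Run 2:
p = 32
q = 208
s = 96
t = 280
col = 'green'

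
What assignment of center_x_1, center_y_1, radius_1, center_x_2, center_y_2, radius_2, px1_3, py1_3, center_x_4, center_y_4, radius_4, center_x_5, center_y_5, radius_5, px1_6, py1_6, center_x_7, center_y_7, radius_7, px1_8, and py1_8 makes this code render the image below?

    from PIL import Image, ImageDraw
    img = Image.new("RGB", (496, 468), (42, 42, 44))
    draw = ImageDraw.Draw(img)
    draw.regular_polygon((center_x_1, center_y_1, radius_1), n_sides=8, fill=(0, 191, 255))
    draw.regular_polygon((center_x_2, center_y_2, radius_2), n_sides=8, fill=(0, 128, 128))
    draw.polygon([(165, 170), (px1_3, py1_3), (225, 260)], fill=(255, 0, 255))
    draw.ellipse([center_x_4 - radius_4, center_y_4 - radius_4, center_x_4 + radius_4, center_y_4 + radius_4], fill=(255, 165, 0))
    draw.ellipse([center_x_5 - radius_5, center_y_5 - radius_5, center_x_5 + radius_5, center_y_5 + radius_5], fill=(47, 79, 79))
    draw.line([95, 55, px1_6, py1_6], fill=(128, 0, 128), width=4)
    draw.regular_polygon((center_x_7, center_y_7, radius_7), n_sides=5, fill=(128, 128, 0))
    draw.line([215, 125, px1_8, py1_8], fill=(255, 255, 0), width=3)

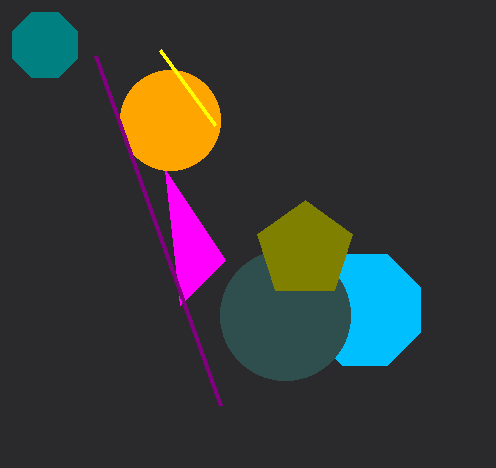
center_x_1 = 365
center_y_1 = 310
radius_1 = 60
center_x_2 = 45
center_y_2 = 45
radius_2 = 35
px1_3 = 180
py1_3 = 305
center_x_4 = 170
center_y_4 = 120
radius_4 = 50
center_x_5 = 285
center_y_5 = 315
radius_5 = 65
px1_6 = 220
py1_6 = 405
center_x_7 = 305
center_y_7 = 250
radius_7 = 50
px1_8 = 160
py1_8 = 50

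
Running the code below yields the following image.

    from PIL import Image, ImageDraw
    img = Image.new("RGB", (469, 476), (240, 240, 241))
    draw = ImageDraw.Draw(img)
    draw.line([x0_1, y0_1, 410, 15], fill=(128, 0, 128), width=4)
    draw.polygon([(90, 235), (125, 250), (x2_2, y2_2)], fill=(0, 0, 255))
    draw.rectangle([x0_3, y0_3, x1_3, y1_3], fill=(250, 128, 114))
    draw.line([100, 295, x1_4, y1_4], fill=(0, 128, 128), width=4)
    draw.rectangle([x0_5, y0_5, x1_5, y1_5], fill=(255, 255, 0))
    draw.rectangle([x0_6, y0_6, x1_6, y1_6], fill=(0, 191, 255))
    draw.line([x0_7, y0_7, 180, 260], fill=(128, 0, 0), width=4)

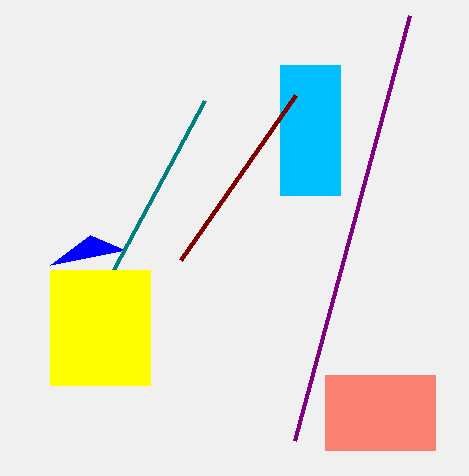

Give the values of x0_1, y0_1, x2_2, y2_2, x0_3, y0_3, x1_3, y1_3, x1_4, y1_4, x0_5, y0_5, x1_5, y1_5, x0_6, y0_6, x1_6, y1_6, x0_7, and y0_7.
x0_1 = 295, y0_1 = 440, x2_2 = 50, y2_2 = 265, x0_3 = 325, y0_3 = 375, x1_3 = 435, y1_3 = 450, x1_4 = 205, y1_4 = 100, x0_5 = 50, y0_5 = 270, x1_5 = 150, y1_5 = 385, x0_6 = 280, y0_6 = 65, x1_6 = 340, y1_6 = 195, x0_7 = 295, y0_7 = 95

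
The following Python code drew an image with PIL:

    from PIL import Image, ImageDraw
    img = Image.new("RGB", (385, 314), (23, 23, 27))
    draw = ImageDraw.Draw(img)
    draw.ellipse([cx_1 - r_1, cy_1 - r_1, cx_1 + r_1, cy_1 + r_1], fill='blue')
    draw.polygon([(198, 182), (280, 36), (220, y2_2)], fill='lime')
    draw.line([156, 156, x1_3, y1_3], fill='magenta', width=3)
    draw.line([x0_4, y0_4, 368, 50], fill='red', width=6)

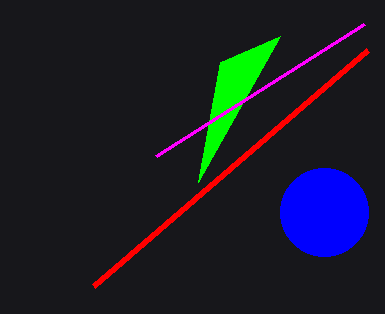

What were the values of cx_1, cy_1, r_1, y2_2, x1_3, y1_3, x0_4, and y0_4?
cx_1 = 324; cy_1 = 212; r_1 = 44; y2_2 = 62; x1_3 = 364; y1_3 = 24; x0_4 = 94; y0_4 = 286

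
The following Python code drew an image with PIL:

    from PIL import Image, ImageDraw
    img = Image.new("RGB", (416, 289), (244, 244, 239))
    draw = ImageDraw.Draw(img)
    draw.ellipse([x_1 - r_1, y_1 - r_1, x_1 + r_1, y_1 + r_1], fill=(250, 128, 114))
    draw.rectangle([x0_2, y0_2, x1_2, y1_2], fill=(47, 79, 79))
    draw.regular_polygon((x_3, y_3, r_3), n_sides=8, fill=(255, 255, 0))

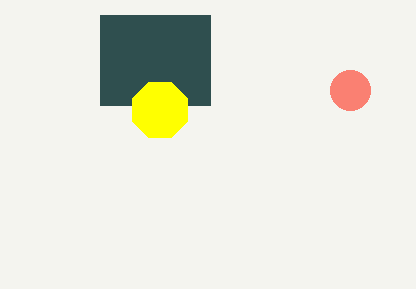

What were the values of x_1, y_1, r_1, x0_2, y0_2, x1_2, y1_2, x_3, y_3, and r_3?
x_1 = 350, y_1 = 90, r_1 = 20, x0_2 = 100, y0_2 = 15, x1_2 = 210, y1_2 = 105, x_3 = 160, y_3 = 110, r_3 = 30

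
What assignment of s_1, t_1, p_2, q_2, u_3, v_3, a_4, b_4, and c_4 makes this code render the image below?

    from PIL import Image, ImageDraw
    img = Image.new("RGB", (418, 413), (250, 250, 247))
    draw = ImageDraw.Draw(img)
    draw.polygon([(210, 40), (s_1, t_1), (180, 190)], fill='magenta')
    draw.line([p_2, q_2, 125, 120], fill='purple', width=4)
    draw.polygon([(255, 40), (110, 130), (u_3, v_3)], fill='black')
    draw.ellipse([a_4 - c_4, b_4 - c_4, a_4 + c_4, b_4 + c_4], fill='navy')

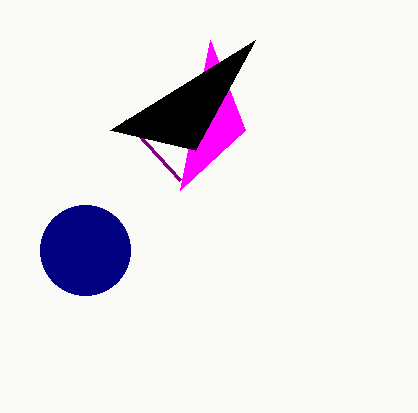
s_1 = 245
t_1 = 130
p_2 = 180
q_2 = 180
u_3 = 195
v_3 = 150
a_4 = 85
b_4 = 250
c_4 = 45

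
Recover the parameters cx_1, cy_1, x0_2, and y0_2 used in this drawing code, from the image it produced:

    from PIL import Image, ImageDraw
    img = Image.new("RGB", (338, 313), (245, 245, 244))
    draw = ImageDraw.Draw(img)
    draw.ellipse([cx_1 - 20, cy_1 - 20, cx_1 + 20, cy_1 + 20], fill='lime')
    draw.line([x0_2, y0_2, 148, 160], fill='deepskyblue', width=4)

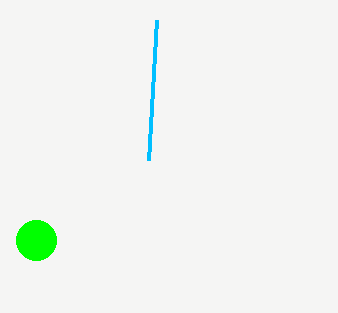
cx_1 = 36, cy_1 = 240, x0_2 = 156, y0_2 = 20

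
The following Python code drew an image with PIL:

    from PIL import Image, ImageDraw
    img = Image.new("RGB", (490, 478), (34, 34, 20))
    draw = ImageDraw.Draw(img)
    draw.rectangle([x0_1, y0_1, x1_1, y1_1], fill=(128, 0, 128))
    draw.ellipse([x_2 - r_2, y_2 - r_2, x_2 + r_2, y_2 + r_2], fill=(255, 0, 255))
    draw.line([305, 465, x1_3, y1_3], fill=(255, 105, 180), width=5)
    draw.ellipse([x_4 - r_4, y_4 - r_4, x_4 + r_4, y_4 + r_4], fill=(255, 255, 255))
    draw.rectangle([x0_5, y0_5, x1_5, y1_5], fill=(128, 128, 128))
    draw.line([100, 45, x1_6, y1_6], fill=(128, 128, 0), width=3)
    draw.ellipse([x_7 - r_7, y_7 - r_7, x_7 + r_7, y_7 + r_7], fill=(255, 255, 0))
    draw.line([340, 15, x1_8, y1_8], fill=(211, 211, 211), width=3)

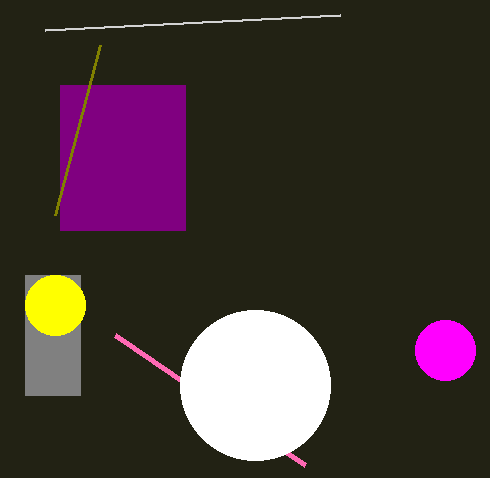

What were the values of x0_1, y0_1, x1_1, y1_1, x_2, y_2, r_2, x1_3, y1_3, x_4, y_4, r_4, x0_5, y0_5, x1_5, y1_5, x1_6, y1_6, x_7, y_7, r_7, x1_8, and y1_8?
x0_1 = 60, y0_1 = 85, x1_1 = 185, y1_1 = 230, x_2 = 445, y_2 = 350, r_2 = 30, x1_3 = 115, y1_3 = 335, x_4 = 255, y_4 = 385, r_4 = 75, x0_5 = 25, y0_5 = 275, x1_5 = 80, y1_5 = 395, x1_6 = 55, y1_6 = 215, x_7 = 55, y_7 = 305, r_7 = 30, x1_8 = 45, y1_8 = 30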